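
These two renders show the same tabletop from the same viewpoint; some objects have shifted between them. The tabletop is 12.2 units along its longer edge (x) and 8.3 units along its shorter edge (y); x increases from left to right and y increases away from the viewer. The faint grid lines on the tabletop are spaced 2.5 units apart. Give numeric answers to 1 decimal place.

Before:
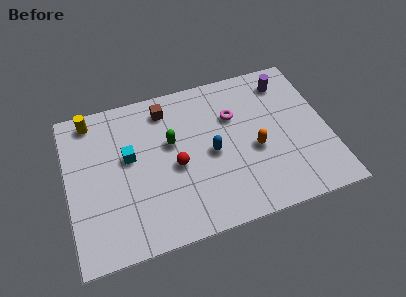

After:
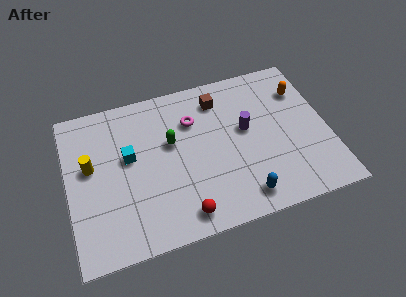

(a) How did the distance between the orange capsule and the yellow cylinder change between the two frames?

+1.9

They were about 8.3 units apart before and 10.2 after — 1.9 units further apart.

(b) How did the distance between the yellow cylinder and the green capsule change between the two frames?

-0.5

The distance was about 4.3 in the first image and 3.8 in the second, so they moved 0.5 units closer together.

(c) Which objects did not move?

the cyan cube and the green capsule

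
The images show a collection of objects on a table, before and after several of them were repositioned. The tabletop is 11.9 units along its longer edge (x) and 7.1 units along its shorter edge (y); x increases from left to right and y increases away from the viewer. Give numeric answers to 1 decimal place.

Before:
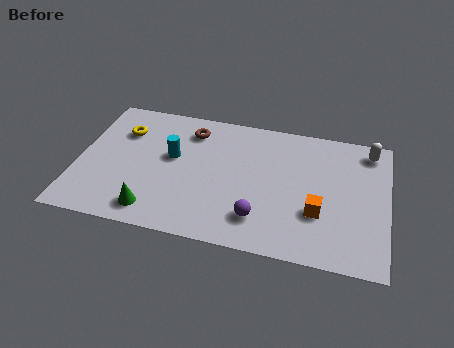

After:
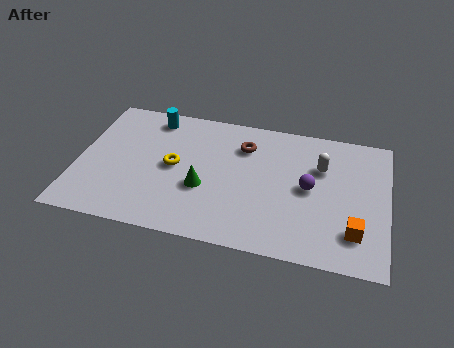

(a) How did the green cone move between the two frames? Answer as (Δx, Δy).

(1.8, 1.6)

The green cone started near (3.1, 1.1) and ended near (4.9, 2.7).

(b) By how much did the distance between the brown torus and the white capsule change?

-3.9

The distance was about 6.9 in the first image and 3.0 in the second, so they moved 3.9 units closer together.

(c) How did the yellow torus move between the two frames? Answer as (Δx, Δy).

(2.1, -1.5)

From the two frames, the yellow torus sits at roughly (1.6, 5.1) before and (3.7, 3.6) after.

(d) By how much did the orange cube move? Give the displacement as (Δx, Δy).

(1.4, -0.7)

The orange cube started near (9.3, 2.4) and ended near (10.7, 1.7).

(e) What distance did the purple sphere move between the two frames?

2.7

The purple sphere was near (7.1, 1.6) before and (8.9, 3.6) after, so it travelled √(1.8² + 2.0²) ≈ 2.7 units.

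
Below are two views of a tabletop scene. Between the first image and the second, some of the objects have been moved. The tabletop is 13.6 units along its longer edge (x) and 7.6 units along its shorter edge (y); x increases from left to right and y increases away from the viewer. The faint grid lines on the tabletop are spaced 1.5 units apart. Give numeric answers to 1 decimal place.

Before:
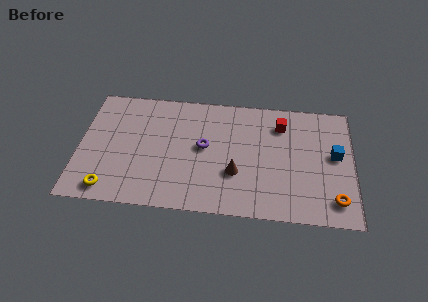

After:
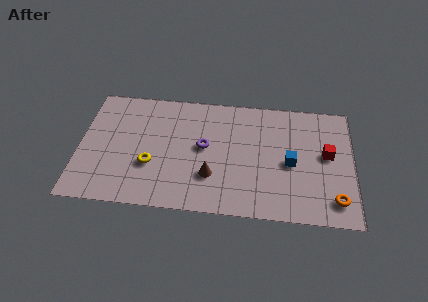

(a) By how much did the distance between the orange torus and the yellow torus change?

-1.9

The distance was about 11.1 in the first image and 9.2 in the second, so they moved 1.9 units closer together.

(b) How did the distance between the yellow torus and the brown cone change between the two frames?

-3.4

They were about 6.4 units apart before and 3.0 after — 3.4 units closer together.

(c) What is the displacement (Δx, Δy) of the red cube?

(2.3, -1.7)

The red cube started near (10.0, 5.9) and ended near (12.3, 4.2).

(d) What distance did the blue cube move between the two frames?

2.3

From (12.7, 4.2) to (10.5, 3.5), the blue cube covered √(2.2² + 0.7²) ≈ 2.3 units.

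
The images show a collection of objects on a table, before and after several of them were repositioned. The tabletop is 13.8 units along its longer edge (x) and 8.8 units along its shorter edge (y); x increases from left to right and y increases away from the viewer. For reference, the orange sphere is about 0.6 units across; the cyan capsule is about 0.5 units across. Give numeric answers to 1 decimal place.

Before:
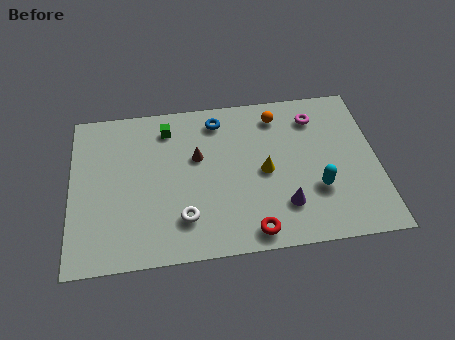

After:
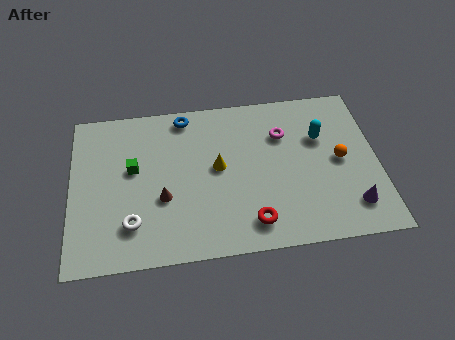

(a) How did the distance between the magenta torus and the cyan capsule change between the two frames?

-2.4

They were about 4.1 units apart before and 1.7 after — 2.4 units closer together.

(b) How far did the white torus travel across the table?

2.3

The white torus moved from about (5.0, 2.1) to (2.7, 2.1), a distance of √(2.3² + 0.0²) ≈ 2.3.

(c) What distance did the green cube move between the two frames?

2.6

The green cube was near (4.4, 7.2) before and (2.8, 5.1) after, so it travelled √(1.6² + 2.1²) ≈ 2.6 units.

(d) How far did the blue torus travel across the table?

1.6

From (6.7, 7.4) to (5.2, 7.8), the blue torus covered √(1.5² + 0.4²) ≈ 1.6 units.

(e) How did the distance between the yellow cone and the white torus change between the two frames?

+0.4

They were about 4.3 units apart before and 4.7 after — 0.4 units further apart.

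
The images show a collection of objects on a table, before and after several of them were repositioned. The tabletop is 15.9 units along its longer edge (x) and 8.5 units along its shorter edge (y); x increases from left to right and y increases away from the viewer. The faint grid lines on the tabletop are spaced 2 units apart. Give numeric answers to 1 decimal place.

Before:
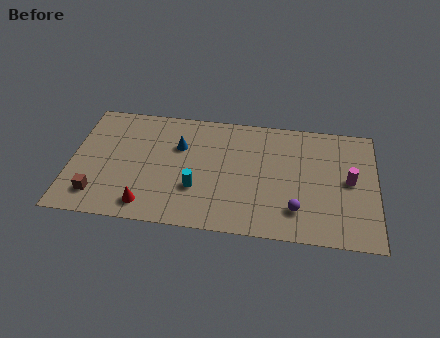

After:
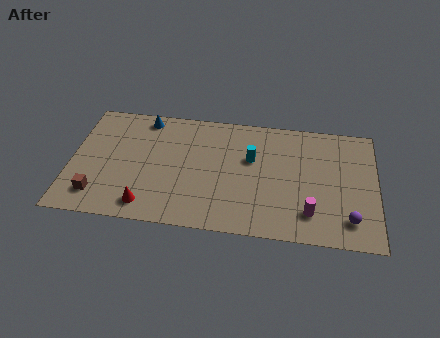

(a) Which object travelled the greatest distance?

the cyan cylinder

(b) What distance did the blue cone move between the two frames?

2.6

The blue cone was near (5.6, 5.7) before and (3.7, 7.5) after, so it travelled √(1.9² + 1.8²) ≈ 2.6 units.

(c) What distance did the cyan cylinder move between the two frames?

3.8

The cyan cylinder was near (6.6, 2.8) before and (9.4, 5.3) after, so it travelled √(2.8² + 2.5²) ≈ 3.8 units.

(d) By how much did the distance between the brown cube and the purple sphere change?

+2.7

They were about 10.3 units apart before and 13.0 after — 2.7 units further apart.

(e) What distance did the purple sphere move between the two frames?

2.7

The purple sphere moved from about (11.8, 2.0) to (14.5, 1.7), a distance of √(2.7² + 0.3²) ≈ 2.7.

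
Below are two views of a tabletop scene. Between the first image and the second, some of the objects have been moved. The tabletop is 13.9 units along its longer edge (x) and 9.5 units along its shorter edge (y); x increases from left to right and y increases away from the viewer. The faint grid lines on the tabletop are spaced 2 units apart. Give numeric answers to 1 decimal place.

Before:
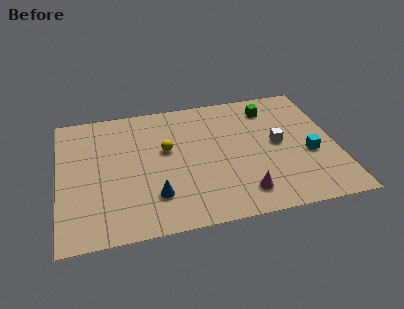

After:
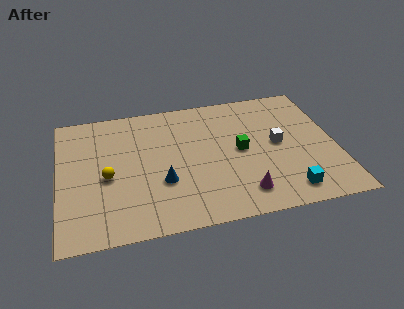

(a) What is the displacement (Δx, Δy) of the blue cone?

(0.4, 0.9)

The blue cone started near (4.7, 2.4) and ended near (5.1, 3.3).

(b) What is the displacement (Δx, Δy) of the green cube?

(-1.7, -2.9)

The green cube started near (10.8, 7.7) and ended near (9.1, 4.8).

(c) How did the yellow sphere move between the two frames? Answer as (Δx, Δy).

(-3.0, -1.4)

From the two frames, the yellow sphere sits at roughly (5.4, 5.6) before and (2.4, 4.2) after.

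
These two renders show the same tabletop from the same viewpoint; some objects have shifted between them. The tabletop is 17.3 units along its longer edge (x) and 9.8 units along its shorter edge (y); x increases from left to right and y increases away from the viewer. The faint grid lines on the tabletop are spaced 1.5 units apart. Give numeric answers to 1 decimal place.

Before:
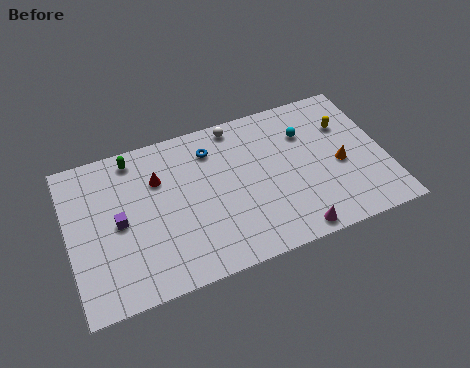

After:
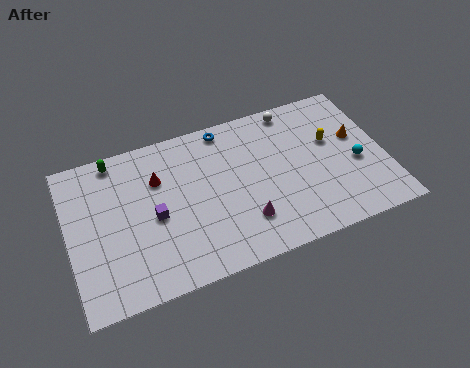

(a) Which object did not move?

the red cone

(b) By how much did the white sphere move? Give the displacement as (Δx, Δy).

(3.2, 0.0)

The white sphere started near (9.5, 8.8) and ended near (12.7, 8.8).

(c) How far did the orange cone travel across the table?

1.9

From (14.8, 4.3) to (15.9, 5.8), the orange cone covered √(1.1² + 1.5²) ≈ 1.9 units.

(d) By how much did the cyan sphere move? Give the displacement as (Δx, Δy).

(2.5, -2.9)

The cyan sphere was at about (13.2, 7.0) and moved to about (15.7, 4.1).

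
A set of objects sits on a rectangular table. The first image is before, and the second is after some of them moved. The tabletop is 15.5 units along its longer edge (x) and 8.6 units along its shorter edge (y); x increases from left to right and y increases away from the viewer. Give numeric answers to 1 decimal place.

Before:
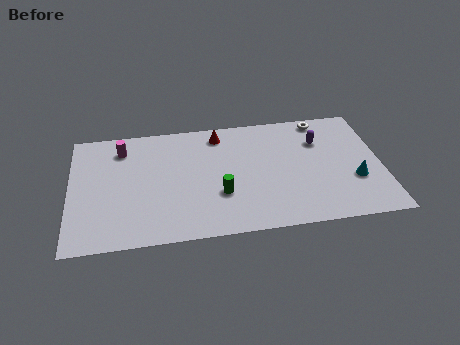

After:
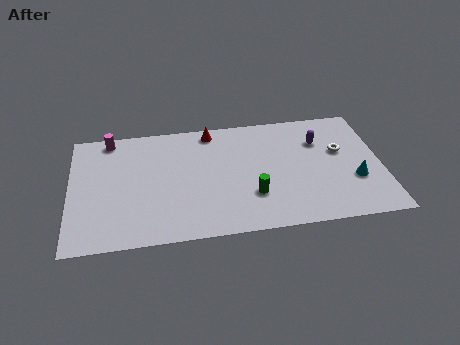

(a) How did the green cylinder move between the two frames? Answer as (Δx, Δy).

(1.6, -0.3)

The green cylinder was at about (7.4, 2.9) and moved to about (9.0, 2.6).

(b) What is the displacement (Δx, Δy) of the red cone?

(-0.4, 0.3)

The red cone was at about (7.5, 7.3) and moved to about (7.1, 7.6).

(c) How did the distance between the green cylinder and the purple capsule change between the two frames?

-1.1

The distance was about 6.0 in the first image and 4.9 in the second, so they moved 1.1 units closer together.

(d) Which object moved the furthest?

the white torus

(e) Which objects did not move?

the purple capsule and the cyan cone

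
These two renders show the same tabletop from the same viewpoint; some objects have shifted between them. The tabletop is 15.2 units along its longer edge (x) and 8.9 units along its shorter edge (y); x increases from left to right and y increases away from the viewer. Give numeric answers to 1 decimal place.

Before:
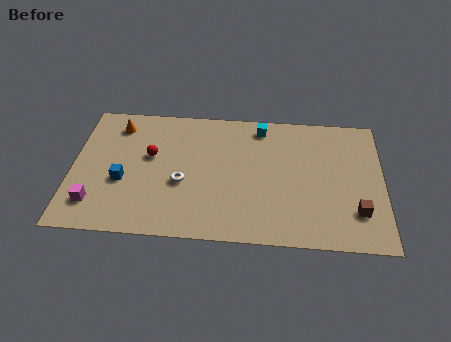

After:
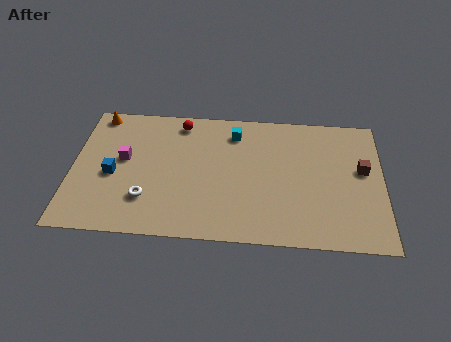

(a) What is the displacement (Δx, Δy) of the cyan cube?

(-1.3, -0.5)

The cyan cube started near (9.2, 7.7) and ended near (7.9, 7.2).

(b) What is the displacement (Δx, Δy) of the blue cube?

(-0.5, 0.4)

The blue cube was at about (2.5, 3.5) and moved to about (2.0, 3.9).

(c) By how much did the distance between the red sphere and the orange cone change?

+1.5

They were about 2.6 units apart before and 4.1 after — 1.5 units further apart.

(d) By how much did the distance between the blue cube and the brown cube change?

+0.8

Before: roughly 11.5 units apart; after: 12.3. That's 0.8 units further apart.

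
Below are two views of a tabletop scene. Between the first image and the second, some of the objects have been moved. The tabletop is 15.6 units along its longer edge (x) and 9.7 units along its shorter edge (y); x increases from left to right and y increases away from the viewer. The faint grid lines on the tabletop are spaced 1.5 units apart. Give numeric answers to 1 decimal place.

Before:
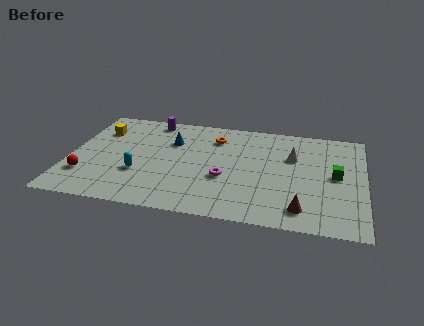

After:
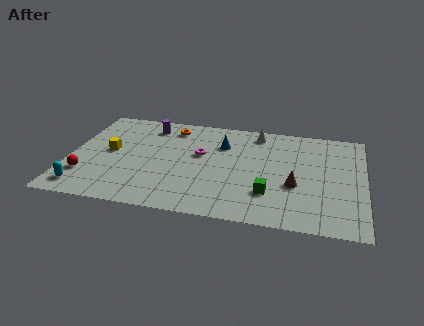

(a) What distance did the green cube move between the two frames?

4.1

The green cube was near (14.1, 5.0) before and (10.7, 2.7) after, so it travelled √(3.4² + 2.3²) ≈ 4.1 units.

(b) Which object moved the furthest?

the green cube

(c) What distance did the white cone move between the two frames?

2.8

The white cone moved from about (11.8, 6.4) to (9.8, 8.4), a distance of √(2.0² + 2.0²) ≈ 2.8.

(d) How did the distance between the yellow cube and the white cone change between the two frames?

-2.0

They were about 10.4 units apart before and 8.4 after — 2.0 units closer together.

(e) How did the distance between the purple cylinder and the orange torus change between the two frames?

-2.5

Before: roughly 3.7 units apart; after: 1.2. That's 2.5 units closer together.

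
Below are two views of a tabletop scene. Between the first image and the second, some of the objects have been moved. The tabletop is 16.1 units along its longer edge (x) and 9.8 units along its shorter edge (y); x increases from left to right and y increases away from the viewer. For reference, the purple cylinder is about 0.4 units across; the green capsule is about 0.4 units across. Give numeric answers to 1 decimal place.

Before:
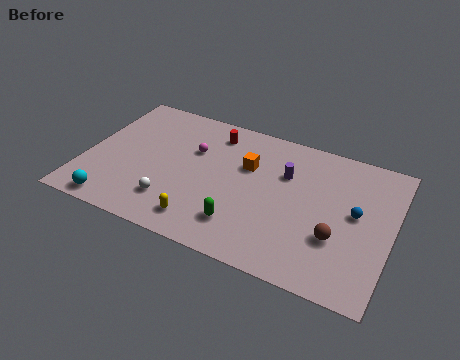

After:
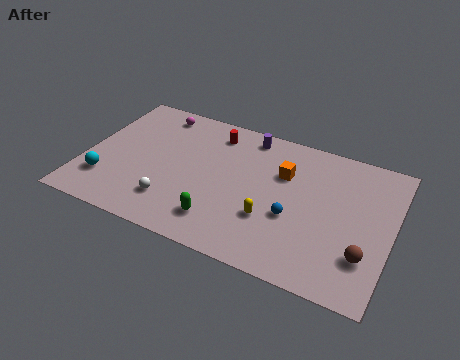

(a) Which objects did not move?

the white sphere and the red cylinder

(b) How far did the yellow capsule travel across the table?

3.8

The yellow capsule was near (6.6, 1.6) before and (10.0, 3.2) after, so it travelled √(3.4² + 1.6²) ≈ 3.8 units.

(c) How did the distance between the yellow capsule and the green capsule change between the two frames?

+0.7

Before: roughly 2.1 units apart; after: 2.8. That's 0.7 units further apart.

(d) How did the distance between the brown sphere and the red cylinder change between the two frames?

+1.6

They were about 8.5 units apart before and 10.1 after — 1.6 units further apart.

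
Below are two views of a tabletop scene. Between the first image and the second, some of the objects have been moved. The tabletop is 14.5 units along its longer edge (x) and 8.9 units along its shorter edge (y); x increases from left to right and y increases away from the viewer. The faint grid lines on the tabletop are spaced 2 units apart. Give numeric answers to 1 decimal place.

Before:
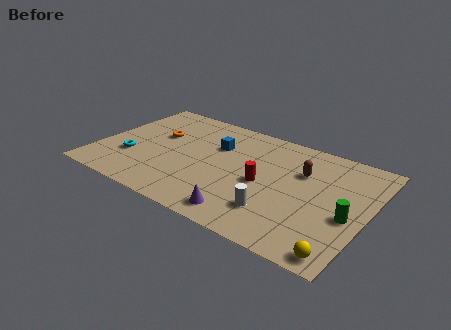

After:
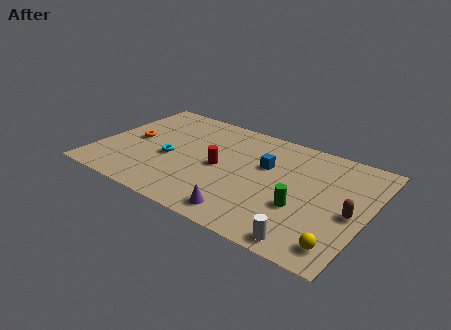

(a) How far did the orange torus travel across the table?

1.6

The orange torus moved from about (2.9, 5.5) to (1.7, 4.5), a distance of √(1.2² + 1.0²) ≈ 1.6.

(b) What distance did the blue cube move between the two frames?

2.8

The blue cube was near (6.1, 6.0) before and (8.9, 5.6) after, so it travelled √(2.8² + 0.4²) ≈ 2.8 units.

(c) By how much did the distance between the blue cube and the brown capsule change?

+0.4

Before: roughly 4.7 units apart; after: 5.1. That's 0.4 units further apart.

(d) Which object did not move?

the purple cone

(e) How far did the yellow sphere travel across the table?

0.5

The yellow sphere moved from about (13.6, 0.9) to (13.5, 1.4), a distance of √(0.1² + 0.5²) ≈ 0.5.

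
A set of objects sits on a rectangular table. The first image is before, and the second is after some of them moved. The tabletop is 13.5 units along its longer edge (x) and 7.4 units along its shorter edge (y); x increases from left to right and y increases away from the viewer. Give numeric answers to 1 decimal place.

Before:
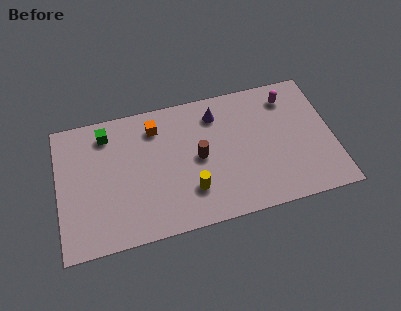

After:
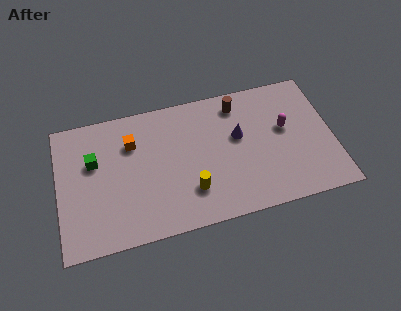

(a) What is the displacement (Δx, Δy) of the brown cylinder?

(2.1, 2.5)

From the two frames, the brown cylinder sits at roughly (6.9, 3.7) before and (9.0, 6.2) after.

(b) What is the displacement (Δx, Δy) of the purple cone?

(1.0, -1.5)

From the two frames, the purple cone sits at roughly (7.9, 5.9) before and (8.9, 4.4) after.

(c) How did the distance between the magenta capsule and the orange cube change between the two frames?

+1.0

They were about 6.6 units apart before and 7.6 after — 1.0 units further apart.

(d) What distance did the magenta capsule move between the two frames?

1.7

From (11.5, 6.0) to (11.2, 4.3), the magenta capsule covered √(0.3² + 1.7²) ≈ 1.7 units.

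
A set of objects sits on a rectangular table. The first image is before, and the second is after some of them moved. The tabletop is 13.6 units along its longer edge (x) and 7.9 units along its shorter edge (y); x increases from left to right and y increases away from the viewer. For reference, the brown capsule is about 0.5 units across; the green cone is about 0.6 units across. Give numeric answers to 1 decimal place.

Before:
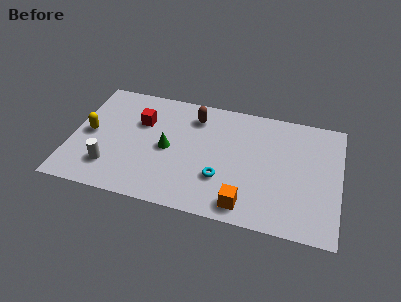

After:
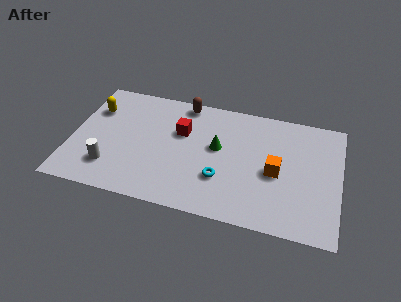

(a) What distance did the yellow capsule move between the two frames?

1.7

From (0.9, 3.9) to (1.0, 5.6), the yellow capsule covered √(0.1² + 1.7²) ≈ 1.7 units.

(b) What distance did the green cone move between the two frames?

2.6

The green cone moved from about (4.9, 3.8) to (7.4, 4.5), a distance of √(2.5² + 0.7²) ≈ 2.6.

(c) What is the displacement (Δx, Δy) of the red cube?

(2.1, -0.2)

From the two frames, the red cube sits at roughly (3.4, 5.3) before and (5.5, 5.1) after.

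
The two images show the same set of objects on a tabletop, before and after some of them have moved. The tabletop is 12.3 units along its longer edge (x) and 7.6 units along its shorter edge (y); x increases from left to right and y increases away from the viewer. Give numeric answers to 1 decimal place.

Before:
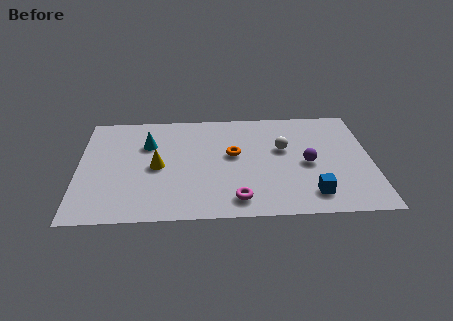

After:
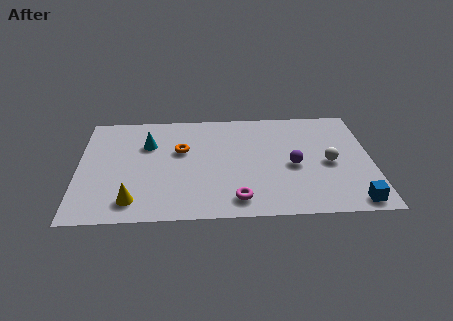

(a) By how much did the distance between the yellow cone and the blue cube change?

+2.3

The distance was about 6.8 in the first image and 9.1 in the second, so they moved 2.3 units further apart.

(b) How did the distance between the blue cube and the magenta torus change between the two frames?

+1.7

The distance was about 3.1 in the first image and 4.8 in the second, so they moved 1.7 units further apart.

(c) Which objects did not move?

the cyan cone and the magenta torus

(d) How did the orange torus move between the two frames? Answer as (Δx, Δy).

(-2.2, 0.4)

The orange torus started near (6.5, 4.3) and ended near (4.3, 4.7).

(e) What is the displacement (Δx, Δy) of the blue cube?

(1.7, -0.6)

The blue cube was at about (9.7, 1.4) and moved to about (11.4, 0.8).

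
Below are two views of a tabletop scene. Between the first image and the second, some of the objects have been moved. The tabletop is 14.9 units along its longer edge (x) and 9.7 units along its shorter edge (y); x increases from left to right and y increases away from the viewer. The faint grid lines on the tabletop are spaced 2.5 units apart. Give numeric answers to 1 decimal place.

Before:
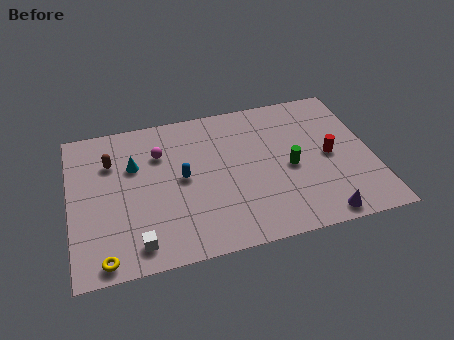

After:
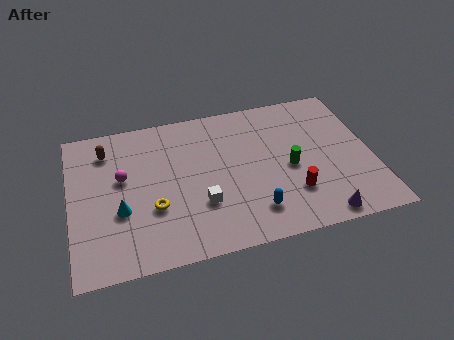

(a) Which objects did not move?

the green cylinder and the purple cone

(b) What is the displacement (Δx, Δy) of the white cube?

(3.2, 1.7)

The white cube started near (3.1, 1.4) and ended near (6.3, 3.1).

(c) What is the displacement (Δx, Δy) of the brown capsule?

(-0.2, 0.8)

From the two frames, the brown capsule sits at roughly (2.1, 6.9) before and (1.9, 7.7) after.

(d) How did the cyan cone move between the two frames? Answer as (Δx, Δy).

(-0.8, -2.8)

The cyan cone was at about (3.2, 6.4) and moved to about (2.4, 3.6).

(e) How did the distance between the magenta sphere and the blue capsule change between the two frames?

+5.1

Before: roughly 2.1 units apart; after: 7.2. That's 5.1 units further apart.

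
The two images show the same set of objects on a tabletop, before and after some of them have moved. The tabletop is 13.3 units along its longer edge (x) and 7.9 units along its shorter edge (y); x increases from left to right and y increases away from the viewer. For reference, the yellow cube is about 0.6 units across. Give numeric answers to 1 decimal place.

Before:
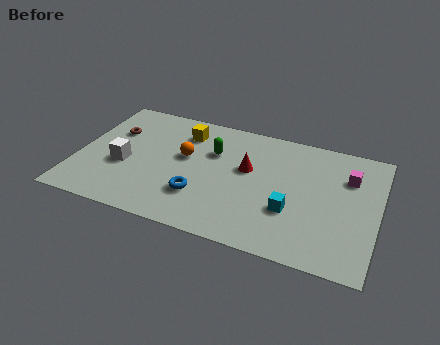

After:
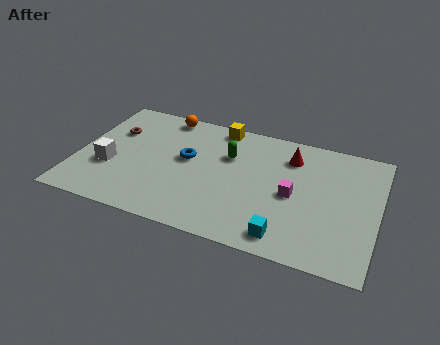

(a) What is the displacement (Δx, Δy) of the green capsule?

(0.7, 0.0)

The green capsule started near (5.9, 5.3) and ended near (6.6, 5.3).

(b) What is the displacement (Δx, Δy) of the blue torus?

(-0.8, 2.2)

The blue torus started near (5.6, 2.3) and ended near (4.8, 4.5).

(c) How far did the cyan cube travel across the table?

1.6

The cyan cube was near (9.6, 2.7) before and (9.5, 1.1) after, so it travelled √(0.1² + 1.6²) ≈ 1.6 units.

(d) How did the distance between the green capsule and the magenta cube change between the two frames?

-2.6

They were about 6.0 units apart before and 3.4 after — 2.6 units closer together.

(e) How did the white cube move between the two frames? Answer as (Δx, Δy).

(-0.6, -0.3)

From the two frames, the white cube sits at roughly (2.1, 3.2) before and (1.5, 2.9) after.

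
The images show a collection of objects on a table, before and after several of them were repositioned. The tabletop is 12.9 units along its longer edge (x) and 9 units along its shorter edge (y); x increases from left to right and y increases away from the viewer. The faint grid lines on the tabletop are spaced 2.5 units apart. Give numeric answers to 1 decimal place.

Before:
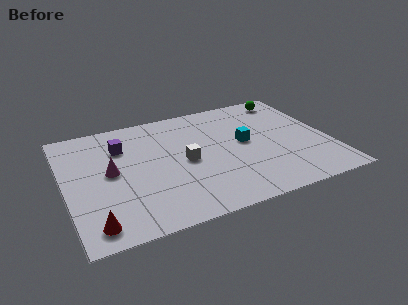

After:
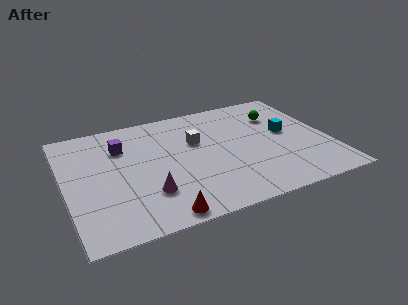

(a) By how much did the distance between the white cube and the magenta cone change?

+0.6

The distance was about 3.6 in the first image and 4.2 in the second, so they moved 0.6 units further apart.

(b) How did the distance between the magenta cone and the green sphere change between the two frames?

-1.7

The distance was about 9.7 in the first image and 8.0 in the second, so they moved 1.7 units closer together.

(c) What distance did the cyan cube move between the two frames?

2.1

The cyan cube moved from about (8.8, 4.8) to (10.9, 4.9), a distance of √(2.1² + 0.1²) ≈ 2.1.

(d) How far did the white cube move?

1.6

The white cube was near (5.8, 4.3) before and (6.5, 5.7) after, so it travelled √(0.7² + 1.4²) ≈ 1.6 units.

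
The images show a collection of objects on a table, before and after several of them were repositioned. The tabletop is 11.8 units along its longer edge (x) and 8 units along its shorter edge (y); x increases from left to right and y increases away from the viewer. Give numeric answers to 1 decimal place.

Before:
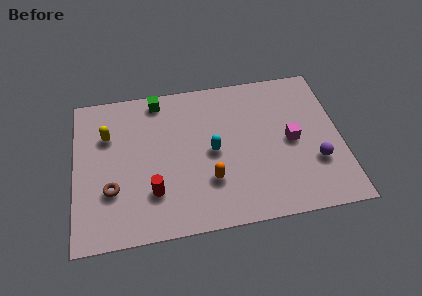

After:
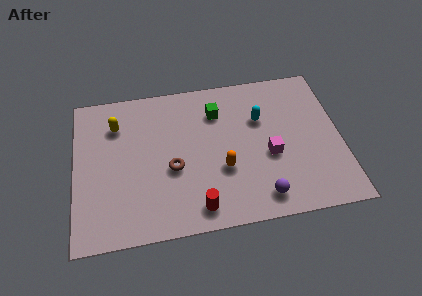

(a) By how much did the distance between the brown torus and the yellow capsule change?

+0.7

They were about 2.9 units apart before and 3.6 after — 0.7 units further apart.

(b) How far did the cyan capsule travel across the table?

2.6

From (6.1, 3.9) to (8.3, 5.3), the cyan capsule covered √(2.2² + 1.4²) ≈ 2.6 units.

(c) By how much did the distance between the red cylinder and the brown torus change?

+0.6

They were about 1.8 units apart before and 2.4 after — 0.6 units further apart.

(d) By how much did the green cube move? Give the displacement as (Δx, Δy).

(2.6, -1.1)

The green cube started near (3.8, 7.1) and ended near (6.4, 6.0).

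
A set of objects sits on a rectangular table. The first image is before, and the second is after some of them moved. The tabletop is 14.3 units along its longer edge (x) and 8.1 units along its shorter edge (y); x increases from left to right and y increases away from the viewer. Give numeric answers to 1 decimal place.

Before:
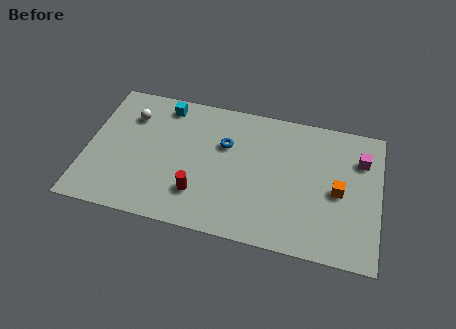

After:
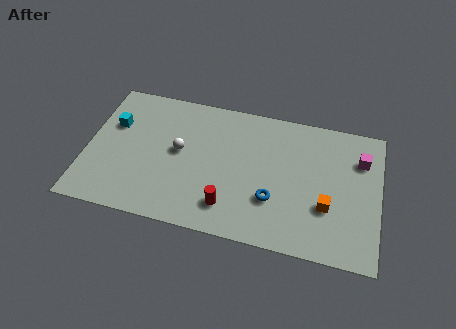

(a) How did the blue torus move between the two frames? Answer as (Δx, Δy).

(2.5, -2.7)

From the two frames, the blue torus sits at roughly (6.7, 5.3) before and (9.2, 2.6) after.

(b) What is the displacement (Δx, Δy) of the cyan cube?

(-2.4, -1.7)

From the two frames, the cyan cube sits at roughly (3.6, 7.0) before and (1.2, 5.3) after.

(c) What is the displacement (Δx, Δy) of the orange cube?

(-0.5, -1.0)

From the two frames, the orange cube sits at roughly (12.3, 3.8) before and (11.8, 2.8) after.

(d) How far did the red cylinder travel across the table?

1.6

From (5.6, 2.1) to (7.1, 1.7), the red cylinder covered √(1.5² + 0.4²) ≈ 1.6 units.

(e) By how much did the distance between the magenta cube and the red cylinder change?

-1.1

The distance was about 8.6 in the first image and 7.5 in the second, so they moved 1.1 units closer together.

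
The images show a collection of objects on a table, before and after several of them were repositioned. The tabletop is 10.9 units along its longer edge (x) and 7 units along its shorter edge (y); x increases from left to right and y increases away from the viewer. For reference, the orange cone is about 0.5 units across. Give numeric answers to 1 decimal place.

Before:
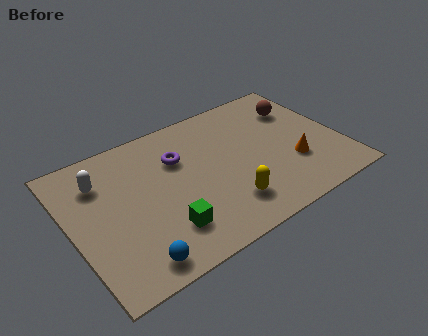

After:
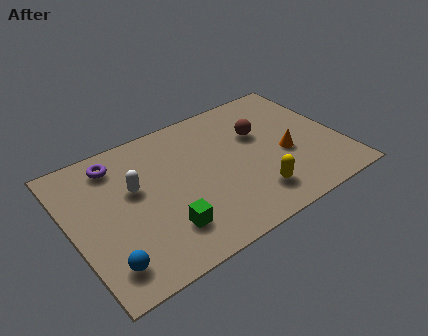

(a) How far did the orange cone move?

0.6

From (8.8, 2.3) to (8.6, 2.9), the orange cone covered √(0.2² + 0.6²) ≈ 0.6 units.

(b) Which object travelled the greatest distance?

the purple torus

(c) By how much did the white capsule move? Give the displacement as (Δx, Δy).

(1.2, -1.0)

From the two frames, the white capsule sits at roughly (1.4, 5.2) before and (2.6, 4.2) after.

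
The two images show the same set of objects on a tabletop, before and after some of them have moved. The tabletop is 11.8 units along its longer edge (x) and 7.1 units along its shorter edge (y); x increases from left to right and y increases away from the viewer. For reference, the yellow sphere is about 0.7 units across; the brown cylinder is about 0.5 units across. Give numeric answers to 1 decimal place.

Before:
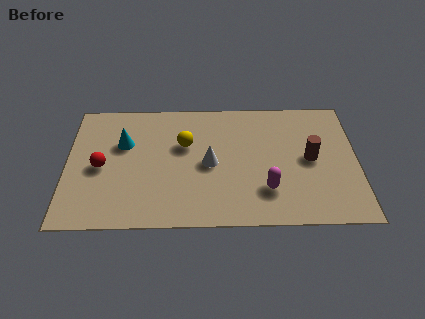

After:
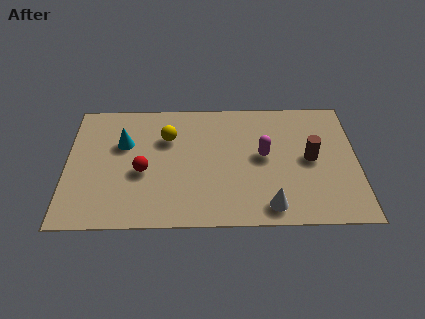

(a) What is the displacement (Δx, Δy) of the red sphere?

(1.7, -0.3)

From the two frames, the red sphere sits at roughly (1.4, 3.3) before and (3.1, 3.0) after.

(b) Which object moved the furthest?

the white cone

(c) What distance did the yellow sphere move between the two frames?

0.8

The yellow sphere moved from about (4.8, 4.5) to (4.1, 4.9), a distance of √(0.7² + 0.4²) ≈ 0.8.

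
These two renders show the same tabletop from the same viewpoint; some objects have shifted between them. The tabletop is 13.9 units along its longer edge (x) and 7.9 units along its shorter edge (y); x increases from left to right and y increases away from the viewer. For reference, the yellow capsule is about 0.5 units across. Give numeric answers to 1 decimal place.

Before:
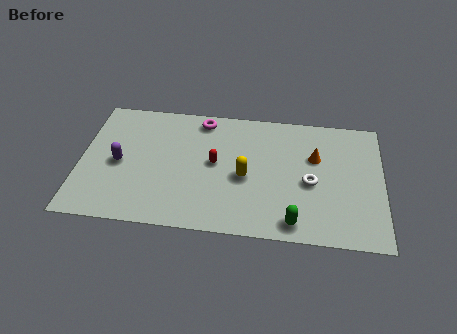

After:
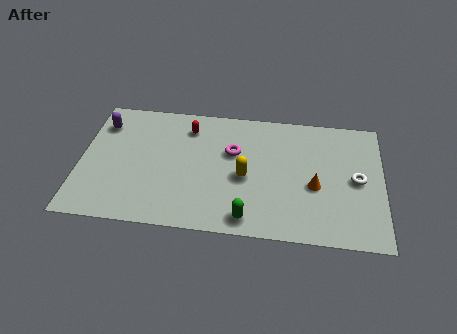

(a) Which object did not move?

the yellow capsule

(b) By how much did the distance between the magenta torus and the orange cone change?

-1.4

Before: roughly 5.6 units apart; after: 4.2. That's 1.4 units closer together.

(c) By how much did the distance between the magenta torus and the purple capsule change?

+1.3

Before: roughly 4.9 units apart; after: 6.2. That's 1.3 units further apart.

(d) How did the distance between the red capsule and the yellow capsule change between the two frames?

+2.3

Before: roughly 1.6 units apart; after: 3.9. That's 2.3 units further apart.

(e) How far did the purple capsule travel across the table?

2.6

The purple capsule moved from about (1.8, 3.7) to (0.9, 6.1), a distance of √(0.9² + 2.4²) ≈ 2.6.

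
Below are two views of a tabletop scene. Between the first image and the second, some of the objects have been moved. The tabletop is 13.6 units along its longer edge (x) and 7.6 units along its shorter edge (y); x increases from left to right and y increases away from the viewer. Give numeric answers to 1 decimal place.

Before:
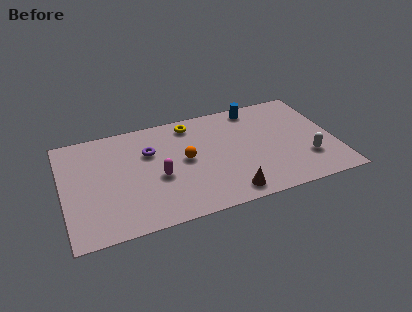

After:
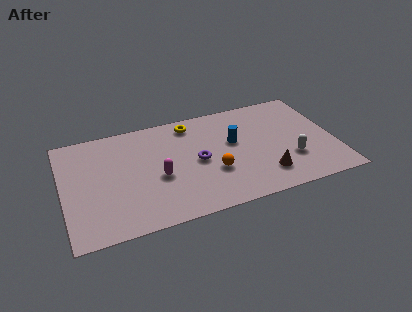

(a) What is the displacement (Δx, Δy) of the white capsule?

(-0.8, 0.2)

The white capsule started near (12.1, 2.2) and ended near (11.3, 2.4).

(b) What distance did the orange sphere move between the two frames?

1.8

The orange sphere moved from about (6.1, 4.0) to (7.4, 2.7), a distance of √(1.3² + 1.3²) ≈ 1.8.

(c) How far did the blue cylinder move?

2.6

The blue cylinder moved from about (9.9, 6.7) to (8.6, 4.5), a distance of √(1.3² + 2.2²) ≈ 2.6.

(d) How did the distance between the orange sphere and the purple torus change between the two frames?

-0.8

They were about 2.0 units apart before and 1.2 after — 0.8 units closer together.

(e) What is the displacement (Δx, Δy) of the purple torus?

(2.3, -1.4)

The purple torus started near (4.4, 5.1) and ended near (6.7, 3.7).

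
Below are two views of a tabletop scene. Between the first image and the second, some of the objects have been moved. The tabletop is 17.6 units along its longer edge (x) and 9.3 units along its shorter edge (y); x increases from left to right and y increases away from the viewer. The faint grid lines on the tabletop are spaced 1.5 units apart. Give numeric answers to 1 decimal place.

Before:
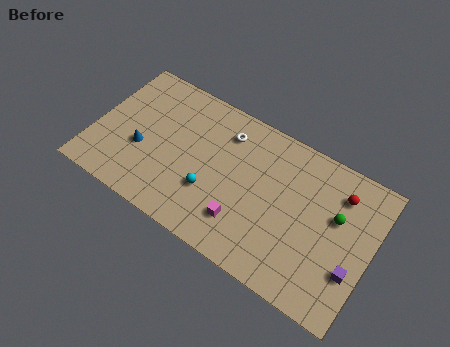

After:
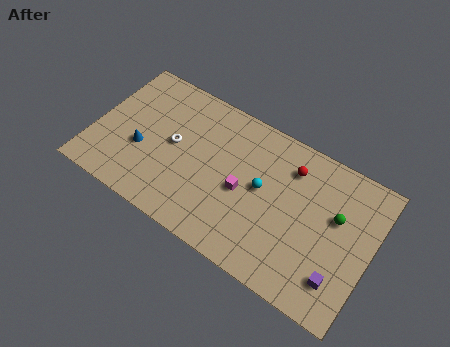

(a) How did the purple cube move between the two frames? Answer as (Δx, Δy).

(-0.7, -0.9)

The purple cube was at about (16.7, 3.0) and moved to about (16.0, 2.1).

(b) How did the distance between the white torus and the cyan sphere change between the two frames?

+1.5

They were about 4.2 units apart before and 5.7 after — 1.5 units further apart.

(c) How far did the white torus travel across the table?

3.8

The white torus moved from about (8.0, 7.3) to (5.0, 4.9), a distance of √(3.0² + 2.4²) ≈ 3.8.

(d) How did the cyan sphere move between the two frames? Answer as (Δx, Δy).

(3.0, 1.9)

The cyan sphere was at about (7.7, 3.1) and moved to about (10.7, 5.0).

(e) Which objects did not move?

the green sphere and the blue cone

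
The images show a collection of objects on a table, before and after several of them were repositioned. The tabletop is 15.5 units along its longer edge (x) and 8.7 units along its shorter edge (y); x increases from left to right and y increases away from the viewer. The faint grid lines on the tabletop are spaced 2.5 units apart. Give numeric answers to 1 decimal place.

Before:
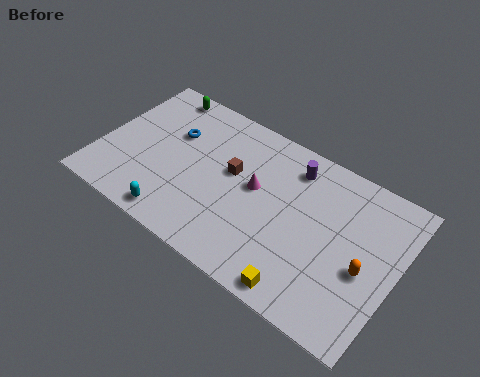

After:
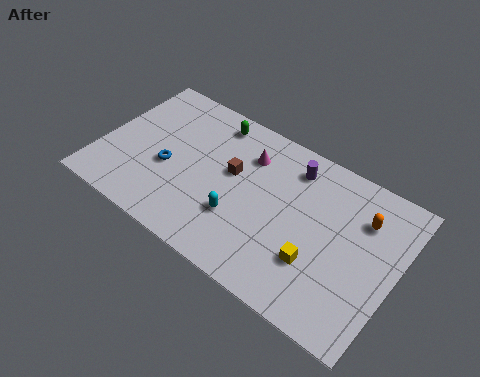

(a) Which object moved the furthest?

the cyan capsule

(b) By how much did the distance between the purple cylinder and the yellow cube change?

-1.6

They were about 6.4 units apart before and 4.8 after — 1.6 units closer together.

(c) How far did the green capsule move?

3.0

The green capsule moved from about (2.3, 7.8) to (5.3, 7.5), a distance of √(3.0² + 0.3²) ≈ 3.0.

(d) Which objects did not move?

the purple cylinder and the brown cube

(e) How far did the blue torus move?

2.1

The blue torus moved from about (3.5, 5.7) to (3.6, 3.6), a distance of √(0.1² + 2.1²) ≈ 2.1.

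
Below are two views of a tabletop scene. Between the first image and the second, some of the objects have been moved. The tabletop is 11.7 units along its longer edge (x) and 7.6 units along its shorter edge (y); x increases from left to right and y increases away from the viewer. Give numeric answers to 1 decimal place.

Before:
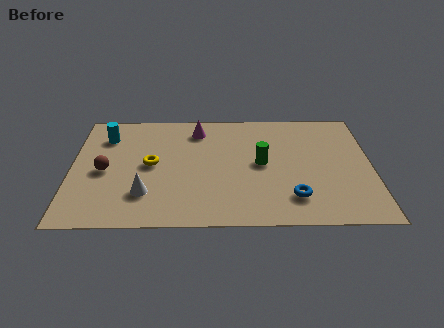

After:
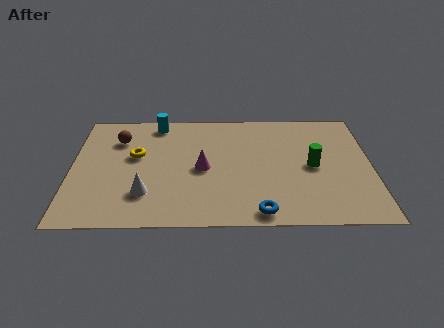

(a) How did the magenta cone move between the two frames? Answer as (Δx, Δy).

(0.2, -2.6)

The magenta cone was at about (4.9, 6.2) and moved to about (5.1, 3.6).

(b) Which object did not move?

the white cone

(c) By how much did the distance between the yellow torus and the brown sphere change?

-0.5

The distance was about 1.8 in the first image and 1.3 in the second, so they moved 0.5 units closer together.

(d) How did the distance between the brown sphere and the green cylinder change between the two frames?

+1.7

Before: roughly 6.1 units apart; after: 7.8. That's 1.7 units further apart.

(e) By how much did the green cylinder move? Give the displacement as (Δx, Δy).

(2.0, -0.2)

The green cylinder was at about (7.4, 3.9) and moved to about (9.4, 3.7).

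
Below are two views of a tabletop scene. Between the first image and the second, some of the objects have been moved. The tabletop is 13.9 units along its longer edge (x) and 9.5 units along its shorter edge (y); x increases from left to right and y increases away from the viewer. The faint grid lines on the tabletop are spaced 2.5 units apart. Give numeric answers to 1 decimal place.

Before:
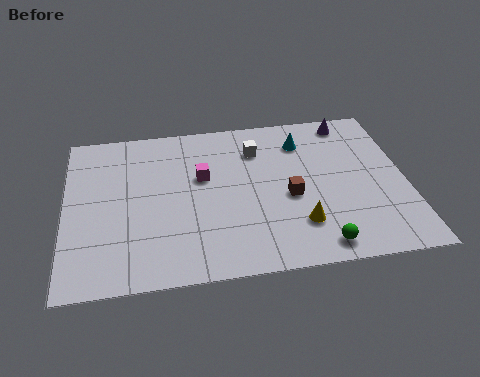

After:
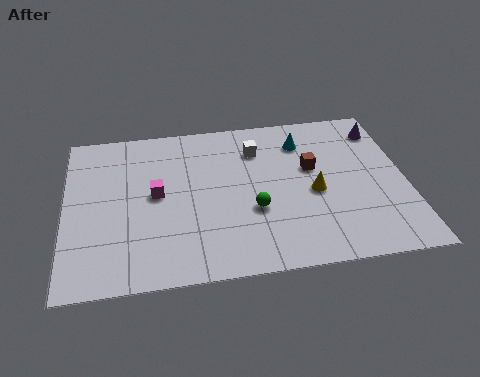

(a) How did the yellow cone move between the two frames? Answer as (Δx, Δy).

(0.7, 1.8)

From the two frames, the yellow cone sits at roughly (9.4, 2.4) before and (10.1, 4.2) after.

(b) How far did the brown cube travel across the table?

1.9

The brown cube was near (9.1, 4.1) before and (10.1, 5.7) after, so it travelled √(1.0² + 1.6²) ≈ 1.9 units.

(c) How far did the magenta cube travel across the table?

2.1

The magenta cube moved from about (5.6, 5.8) to (3.7, 5.0), a distance of √(1.9² + 0.8²) ≈ 2.1.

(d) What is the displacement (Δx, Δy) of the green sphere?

(-2.5, 2.4)

From the two frames, the green sphere sits at roughly (10.1, 1.1) before and (7.6, 3.5) after.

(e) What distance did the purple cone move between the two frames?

1.5

From (11.8, 8.4) to (13.1, 7.7), the purple cone covered √(1.3² + 0.7²) ≈ 1.5 units.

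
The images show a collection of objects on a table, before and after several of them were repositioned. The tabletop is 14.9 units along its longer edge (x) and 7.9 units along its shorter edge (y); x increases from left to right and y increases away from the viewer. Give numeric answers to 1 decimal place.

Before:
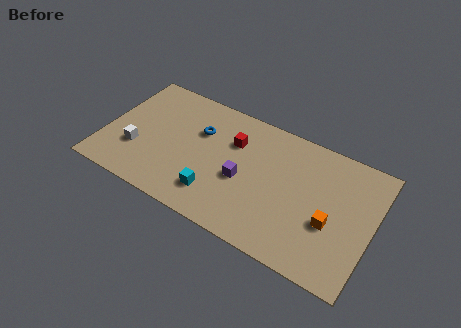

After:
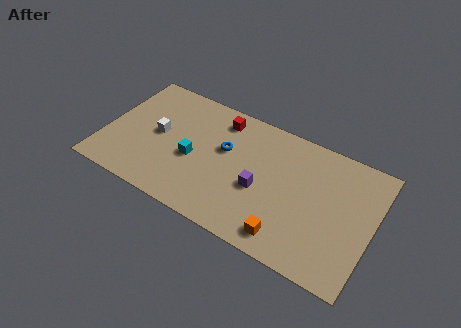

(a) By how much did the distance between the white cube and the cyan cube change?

-2.5

Before: roughly 4.7 units apart; after: 2.2. That's 2.5 units closer together.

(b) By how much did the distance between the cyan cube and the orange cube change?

-0.3

They were about 6.3 units apart before and 6.0 after — 0.3 units closer together.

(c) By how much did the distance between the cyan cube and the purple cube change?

+1.7

The distance was about 2.1 in the first image and 3.8 in the second, so they moved 1.7 units further apart.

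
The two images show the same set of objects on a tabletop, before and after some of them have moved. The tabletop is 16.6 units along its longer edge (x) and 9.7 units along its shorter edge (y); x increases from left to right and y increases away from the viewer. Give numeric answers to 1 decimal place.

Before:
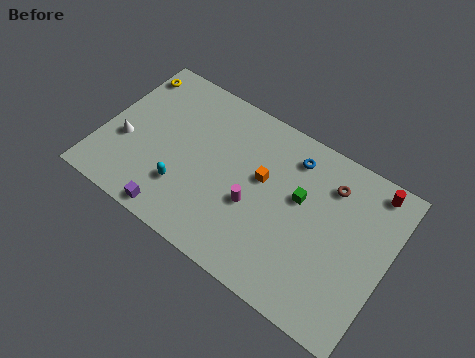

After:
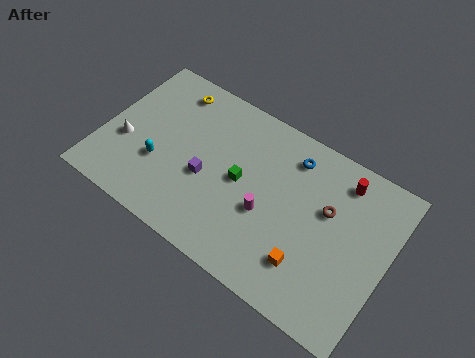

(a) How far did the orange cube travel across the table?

4.7

From (9.2, 5.7) to (12.5, 2.4), the orange cube covered √(3.3² + 3.3²) ≈ 4.7 units.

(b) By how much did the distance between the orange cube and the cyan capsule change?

+4.0

They were about 5.1 units apart before and 9.1 after — 4.0 units further apart.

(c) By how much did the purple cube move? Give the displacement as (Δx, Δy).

(1.3, 3.1)

The purple cube was at about (4.9, 0.9) and moved to about (6.2, 4.0).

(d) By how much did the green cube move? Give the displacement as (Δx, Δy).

(-3.3, -0.9)

The green cube started near (11.4, 5.8) and ended near (8.1, 4.9).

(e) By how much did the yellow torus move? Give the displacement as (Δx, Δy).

(2.5, 0.1)

From the two frames, the yellow torus sits at roughly (0.8, 8.1) before and (3.3, 8.2) after.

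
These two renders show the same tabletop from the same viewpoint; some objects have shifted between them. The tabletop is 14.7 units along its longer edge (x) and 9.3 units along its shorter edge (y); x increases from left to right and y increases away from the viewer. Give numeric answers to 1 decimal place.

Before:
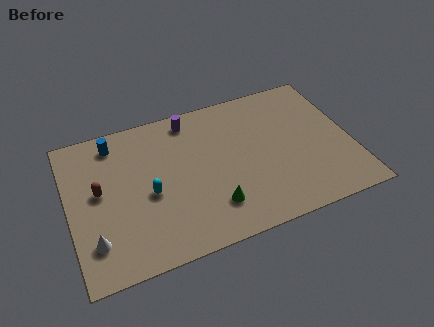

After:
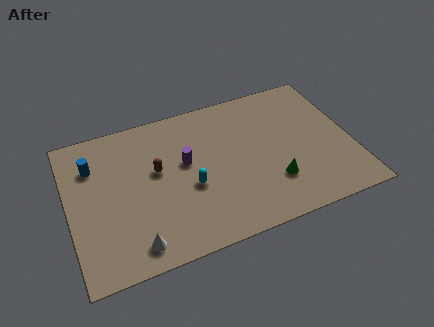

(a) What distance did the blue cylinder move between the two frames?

1.6

The blue cylinder moved from about (2.6, 7.9) to (1.4, 6.8), a distance of √(1.2² + 1.1²) ≈ 1.6.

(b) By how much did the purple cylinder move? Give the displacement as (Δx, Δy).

(-0.5, -2.7)

The purple cylinder started near (6.6, 8.1) and ended near (6.1, 5.4).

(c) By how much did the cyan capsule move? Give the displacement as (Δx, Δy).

(2.1, -0.3)

The cyan capsule was at about (4.1, 4.1) and moved to about (6.2, 3.8).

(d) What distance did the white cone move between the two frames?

2.2

The white cone was near (1.1, 2.2) before and (3.1, 1.3) after, so it travelled √(2.0² + 0.9²) ≈ 2.2 units.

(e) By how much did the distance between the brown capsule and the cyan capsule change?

-0.4

Before: roughly 2.7 units apart; after: 2.3. That's 0.4 units closer together.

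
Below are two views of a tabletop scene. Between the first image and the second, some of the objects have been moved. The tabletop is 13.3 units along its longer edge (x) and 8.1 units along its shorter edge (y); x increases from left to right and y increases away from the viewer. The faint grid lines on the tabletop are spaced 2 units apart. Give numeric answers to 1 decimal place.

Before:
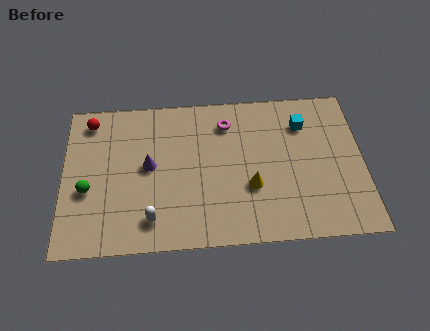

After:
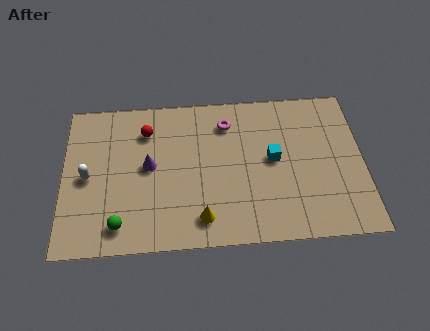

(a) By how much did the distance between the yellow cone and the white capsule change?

+1.0

Before: roughly 4.6 units apart; after: 5.6. That's 1.0 units further apart.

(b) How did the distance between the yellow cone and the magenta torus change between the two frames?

+1.5

They were about 3.6 units apart before and 5.1 after — 1.5 units further apart.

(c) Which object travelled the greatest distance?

the white capsule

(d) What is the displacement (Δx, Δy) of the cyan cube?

(-1.4, -1.8)

The cyan cube started near (10.7, 6.1) and ended near (9.3, 4.3).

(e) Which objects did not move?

the magenta torus and the purple cone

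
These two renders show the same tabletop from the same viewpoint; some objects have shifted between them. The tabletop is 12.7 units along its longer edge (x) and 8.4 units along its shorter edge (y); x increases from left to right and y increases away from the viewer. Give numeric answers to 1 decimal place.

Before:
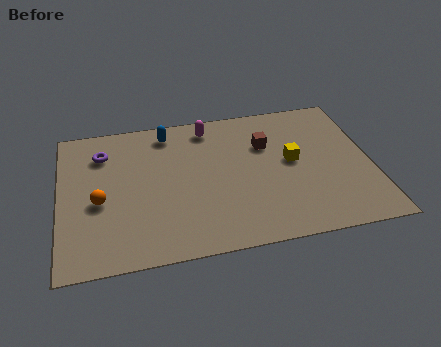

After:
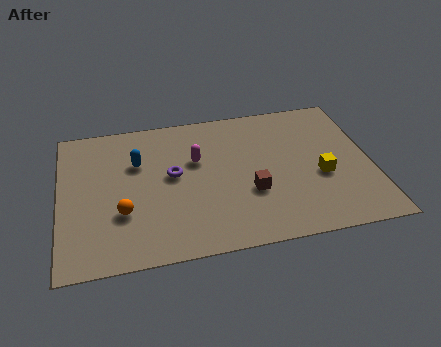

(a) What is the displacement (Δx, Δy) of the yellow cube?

(1.1, -1.1)

The yellow cube started near (9.5, 4.5) and ended near (10.6, 3.4).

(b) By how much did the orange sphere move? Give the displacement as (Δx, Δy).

(0.9, -0.8)

The orange sphere was at about (1.6, 3.6) and moved to about (2.5, 2.8).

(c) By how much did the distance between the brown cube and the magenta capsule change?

+0.4

Before: roughly 2.7 units apart; after: 3.1. That's 0.4 units further apart.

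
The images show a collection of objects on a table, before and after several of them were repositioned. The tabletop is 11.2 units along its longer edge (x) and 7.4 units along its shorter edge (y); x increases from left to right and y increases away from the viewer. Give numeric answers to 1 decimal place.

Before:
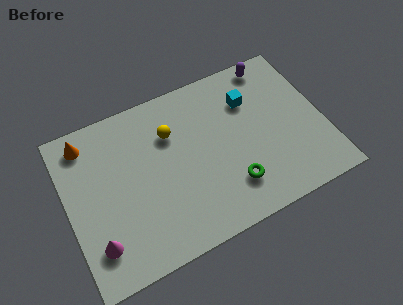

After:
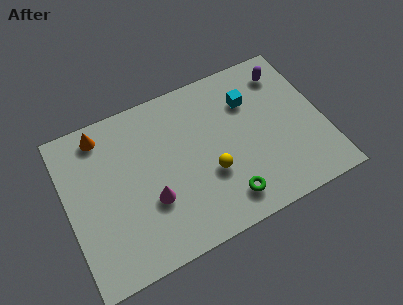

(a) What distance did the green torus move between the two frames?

0.6

The green torus was near (6.9, 1.8) before and (6.6, 1.3) after, so it travelled √(0.3² + 0.5²) ≈ 0.6 units.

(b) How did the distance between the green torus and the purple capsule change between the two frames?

+0.3

Before: roughly 5.4 units apart; after: 5.7. That's 0.3 units further apart.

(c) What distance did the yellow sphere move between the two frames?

2.9

The yellow sphere moved from about (4.7, 5.2) to (6.1, 2.7), a distance of √(1.4² + 2.5²) ≈ 2.9.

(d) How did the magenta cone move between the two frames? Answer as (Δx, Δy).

(2.5, 0.9)

The magenta cone started near (1.0, 1.7) and ended near (3.5, 2.6).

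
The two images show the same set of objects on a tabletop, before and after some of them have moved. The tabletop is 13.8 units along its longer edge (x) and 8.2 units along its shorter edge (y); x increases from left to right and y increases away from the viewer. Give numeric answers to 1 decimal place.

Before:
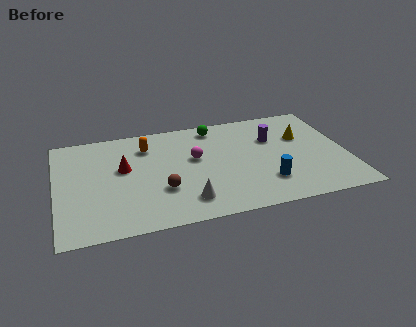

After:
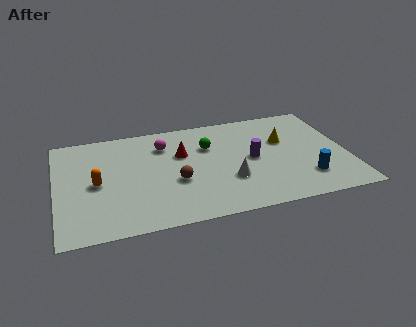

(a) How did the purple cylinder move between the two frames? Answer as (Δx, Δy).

(-1.1, -1.4)

From the two frames, the purple cylinder sits at roughly (10.4, 5.5) before and (9.3, 4.1) after.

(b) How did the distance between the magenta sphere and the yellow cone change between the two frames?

+0.6

The distance was about 5.2 in the first image and 5.8 in the second, so they moved 0.6 units further apart.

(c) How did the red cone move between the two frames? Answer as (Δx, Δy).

(2.8, 0.5)

From the two frames, the red cone sits at roughly (3.2, 4.8) before and (6.0, 5.3) after.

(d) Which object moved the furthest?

the orange capsule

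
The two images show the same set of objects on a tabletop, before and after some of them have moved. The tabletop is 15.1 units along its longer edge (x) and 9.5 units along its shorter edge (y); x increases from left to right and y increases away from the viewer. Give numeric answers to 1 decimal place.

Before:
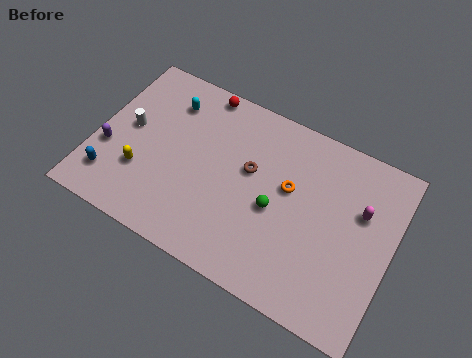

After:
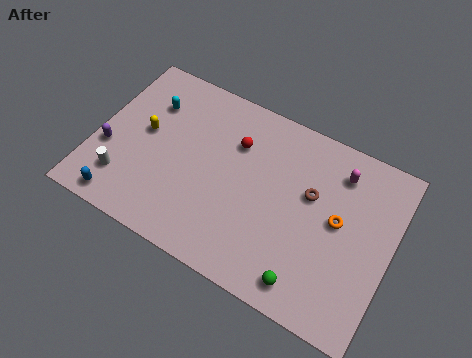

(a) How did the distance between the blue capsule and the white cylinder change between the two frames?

-1.9

The distance was about 3.1 in the first image and 1.2 in the second, so they moved 1.9 units closer together.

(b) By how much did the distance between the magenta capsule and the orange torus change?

-1.1

Before: roughly 3.6 units apart; after: 2.5. That's 1.1 units closer together.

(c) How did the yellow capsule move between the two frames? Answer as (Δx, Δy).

(-0.2, 2.2)

From the two frames, the yellow capsule sits at roughly (2.6, 3.0) before and (2.4, 5.2) after.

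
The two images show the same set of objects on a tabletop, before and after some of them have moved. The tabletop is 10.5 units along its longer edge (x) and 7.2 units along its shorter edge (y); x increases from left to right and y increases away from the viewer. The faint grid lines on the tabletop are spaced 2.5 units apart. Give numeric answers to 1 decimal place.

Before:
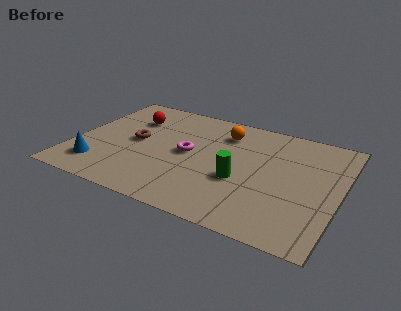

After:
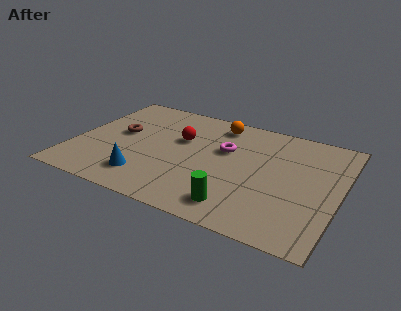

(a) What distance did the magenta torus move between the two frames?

1.6

From (4.5, 3.7) to (5.9, 4.5), the magenta torus covered √(1.4² + 0.8²) ≈ 1.6 units.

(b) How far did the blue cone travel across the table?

1.9

The blue cone moved from about (1.2, 1.5) to (3.1, 1.5), a distance of √(1.9² + 0.0²) ≈ 1.9.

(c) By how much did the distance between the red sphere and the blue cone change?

-0.6

The distance was about 3.8 in the first image and 3.2 in the second, so they moved 0.6 units closer together.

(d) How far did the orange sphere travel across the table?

0.6

The orange sphere moved from about (5.7, 5.6) to (5.4, 6.1), a distance of √(0.3² + 0.5²) ≈ 0.6.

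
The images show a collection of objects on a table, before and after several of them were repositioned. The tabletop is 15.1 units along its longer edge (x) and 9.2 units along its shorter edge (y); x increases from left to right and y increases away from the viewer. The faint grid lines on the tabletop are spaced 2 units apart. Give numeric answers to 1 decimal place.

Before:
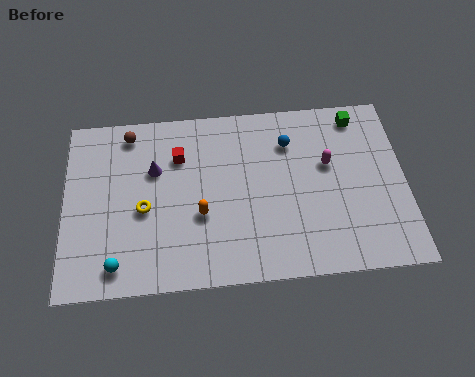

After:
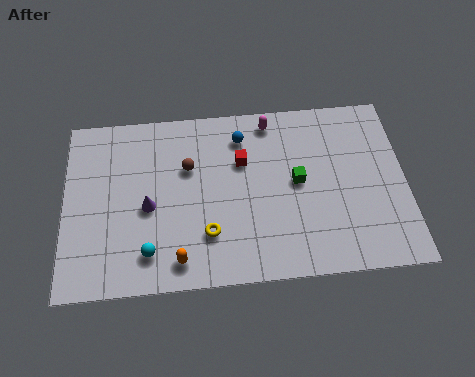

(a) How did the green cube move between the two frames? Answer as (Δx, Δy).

(-2.8, -3.2)

The green cube started near (13.1, 8.0) and ended near (10.3, 4.8).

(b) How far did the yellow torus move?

3.2

The yellow torus was near (3.5, 4.0) before and (6.3, 2.5) after, so it travelled √(2.8² + 1.5²) ≈ 3.2 units.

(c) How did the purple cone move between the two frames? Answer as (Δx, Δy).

(-0.3, -1.9)

The purple cone started near (4.0, 6.0) and ended near (3.7, 4.1).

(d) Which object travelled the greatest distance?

the green cube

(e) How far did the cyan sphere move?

1.5

The cyan sphere moved from about (2.3, 1.3) to (3.7, 1.8), a distance of √(1.4² + 0.5²) ≈ 1.5.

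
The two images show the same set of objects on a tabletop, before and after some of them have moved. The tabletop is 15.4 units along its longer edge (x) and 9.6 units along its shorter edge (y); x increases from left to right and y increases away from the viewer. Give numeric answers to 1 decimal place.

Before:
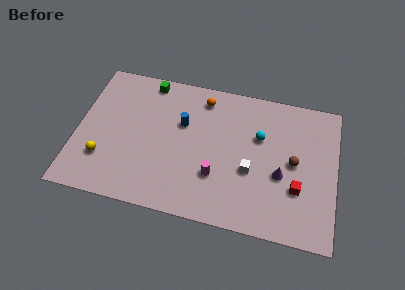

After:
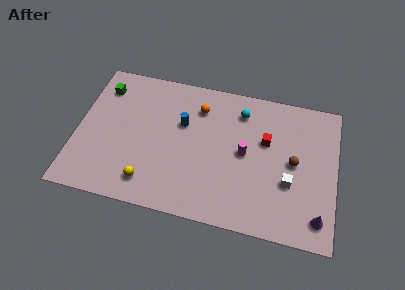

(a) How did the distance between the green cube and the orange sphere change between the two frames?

+2.5

Before: roughly 3.3 units apart; after: 5.8. That's 2.5 units further apart.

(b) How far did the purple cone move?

3.3

From (12.2, 3.9) to (14.5, 1.6), the purple cone covered √(2.3² + 2.3²) ≈ 3.3 units.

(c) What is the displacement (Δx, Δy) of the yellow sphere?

(2.8, -1.0)

From the two frames, the yellow sphere sits at roughly (1.7, 2.7) before and (4.5, 1.7) after.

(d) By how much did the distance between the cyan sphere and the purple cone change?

+5.1

The distance was about 2.7 in the first image and 7.8 in the second, so they moved 5.1 units further apart.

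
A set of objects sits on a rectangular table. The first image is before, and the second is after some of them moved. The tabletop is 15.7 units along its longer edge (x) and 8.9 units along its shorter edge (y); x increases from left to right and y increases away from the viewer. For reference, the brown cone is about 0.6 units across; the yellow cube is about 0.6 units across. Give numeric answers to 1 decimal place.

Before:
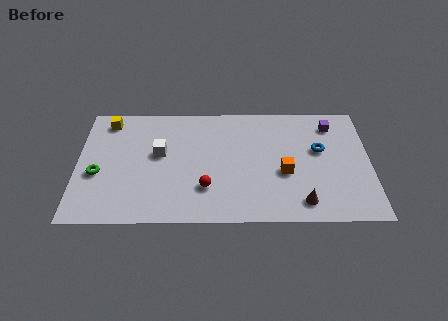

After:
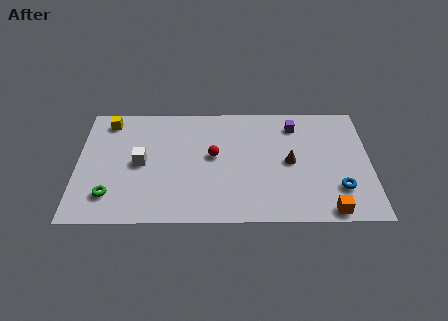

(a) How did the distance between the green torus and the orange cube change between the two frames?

+1.7

Before: roughly 10.0 units apart; after: 11.7. That's 1.7 units further apart.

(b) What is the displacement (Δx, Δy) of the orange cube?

(2.3, -2.8)

The orange cube started near (11.1, 3.6) and ended near (13.4, 0.8).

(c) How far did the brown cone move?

3.1

The brown cone moved from about (12.0, 1.4) to (11.4, 4.4), a distance of √(0.6² + 3.0²) ≈ 3.1.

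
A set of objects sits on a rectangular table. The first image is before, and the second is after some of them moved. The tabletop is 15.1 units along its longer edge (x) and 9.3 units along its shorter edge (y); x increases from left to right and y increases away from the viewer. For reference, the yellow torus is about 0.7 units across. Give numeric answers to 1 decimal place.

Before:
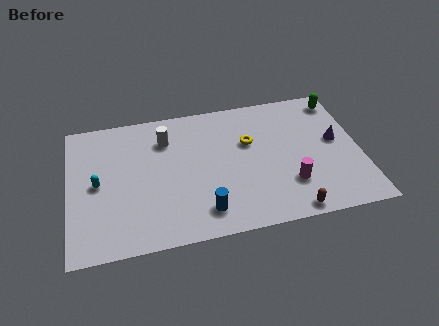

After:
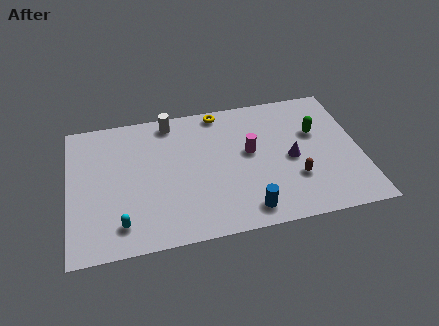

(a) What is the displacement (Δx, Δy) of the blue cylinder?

(2.2, -0.4)

The blue cylinder started near (6.8, 1.7) and ended near (9.0, 1.3).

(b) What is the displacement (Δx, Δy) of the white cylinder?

(0.3, 1.2)

The white cylinder started near (5.1, 7.0) and ended near (5.4, 8.2).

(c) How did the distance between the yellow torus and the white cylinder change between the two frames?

-1.8

They were about 4.4 units apart before and 2.6 after — 1.8 units closer together.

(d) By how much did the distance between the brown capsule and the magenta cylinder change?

+1.4

Before: roughly 1.8 units apart; after: 3.2. That's 1.4 units further apart.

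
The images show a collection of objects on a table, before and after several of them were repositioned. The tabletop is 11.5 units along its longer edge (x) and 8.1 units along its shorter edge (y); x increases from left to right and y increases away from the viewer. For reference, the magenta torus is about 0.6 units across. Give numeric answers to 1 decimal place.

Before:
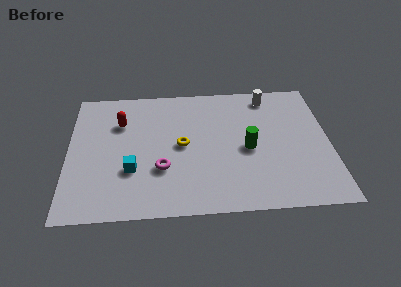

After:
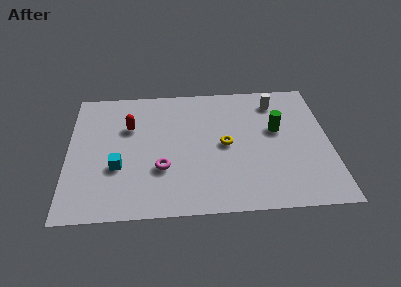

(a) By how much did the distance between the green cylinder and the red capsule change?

+0.6

They were about 5.9 units apart before and 6.5 after — 0.6 units further apart.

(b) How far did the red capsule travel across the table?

0.5

The red capsule was near (2.3, 5.7) before and (2.7, 5.4) after, so it travelled √(0.4² + 0.3²) ≈ 0.5 units.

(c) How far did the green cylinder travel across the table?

1.7

The green cylinder moved from about (7.9, 3.7) to (9.2, 4.8), a distance of √(1.3² + 1.1²) ≈ 1.7.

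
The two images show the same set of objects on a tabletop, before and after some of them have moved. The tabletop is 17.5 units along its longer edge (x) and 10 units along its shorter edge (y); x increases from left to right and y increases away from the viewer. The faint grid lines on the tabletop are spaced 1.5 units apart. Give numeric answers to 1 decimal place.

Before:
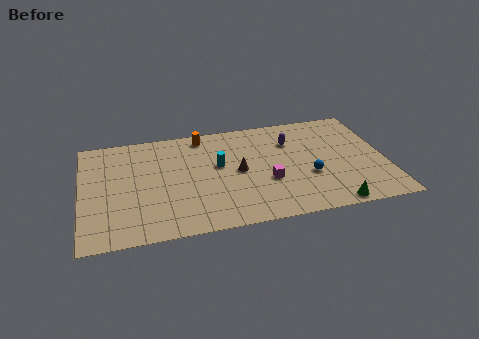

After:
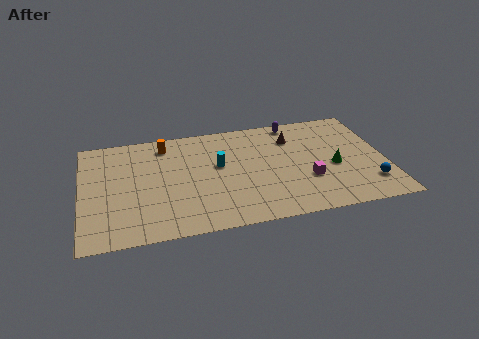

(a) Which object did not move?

the cyan cylinder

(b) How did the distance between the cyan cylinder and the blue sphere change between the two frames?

+3.7

They were about 5.5 units apart before and 9.2 after — 3.7 units further apart.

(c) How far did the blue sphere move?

3.7

From (13.0, 3.7) to (16.4, 2.3), the blue sphere covered √(3.4² + 1.4²) ≈ 3.7 units.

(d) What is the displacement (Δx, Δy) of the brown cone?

(3.3, 2.5)

The brown cone started near (9.0, 5.0) and ended near (12.3, 7.5).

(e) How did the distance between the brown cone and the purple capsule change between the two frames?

-2.4

Before: roughly 3.9 units apart; after: 1.5. That's 2.4 units closer together.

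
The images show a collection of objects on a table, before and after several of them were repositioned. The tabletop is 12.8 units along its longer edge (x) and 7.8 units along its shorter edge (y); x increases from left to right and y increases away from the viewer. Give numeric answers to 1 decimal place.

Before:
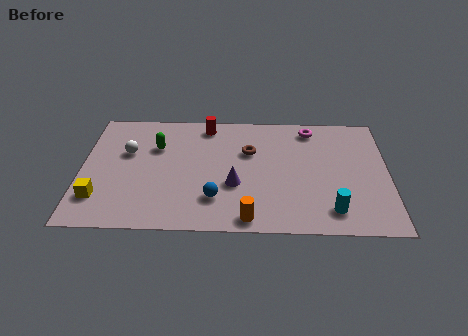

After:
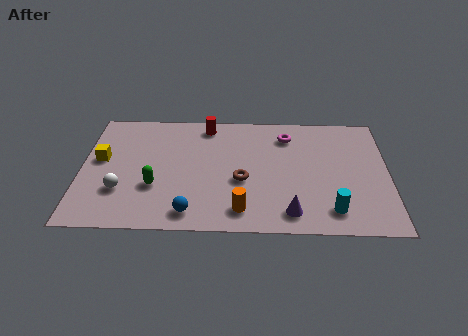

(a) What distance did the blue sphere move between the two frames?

1.3

The blue sphere moved from about (5.6, 2.0) to (4.6, 1.1), a distance of √(1.0² + 0.9²) ≈ 1.3.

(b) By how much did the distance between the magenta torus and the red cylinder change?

-0.9

The distance was about 4.4 in the first image and 3.5 in the second, so they moved 0.9 units closer together.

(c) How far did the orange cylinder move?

0.6

From (7.0, 0.8) to (6.7, 1.3), the orange cylinder covered √(0.3² + 0.5²) ≈ 0.6 units.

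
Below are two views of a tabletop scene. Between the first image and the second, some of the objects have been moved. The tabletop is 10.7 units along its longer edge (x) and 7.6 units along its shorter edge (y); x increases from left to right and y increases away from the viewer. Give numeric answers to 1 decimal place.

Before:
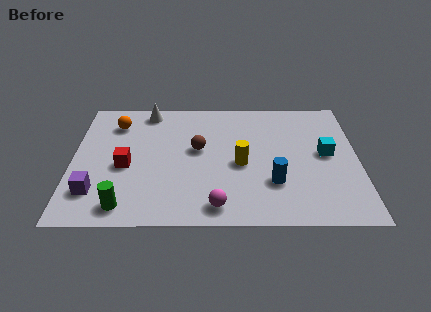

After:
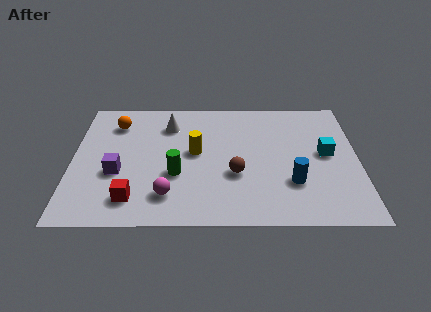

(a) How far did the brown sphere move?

2.1

The brown sphere moved from about (4.7, 4.3) to (6.1, 2.8), a distance of √(1.4² + 1.5²) ≈ 2.1.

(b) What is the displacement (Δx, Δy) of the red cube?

(0.3, -1.9)

The red cube started near (2.0, 3.3) and ended near (2.3, 1.4).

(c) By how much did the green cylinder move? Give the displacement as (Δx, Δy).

(1.9, 1.8)

The green cylinder started near (2.0, 1.0) and ended near (3.9, 2.8).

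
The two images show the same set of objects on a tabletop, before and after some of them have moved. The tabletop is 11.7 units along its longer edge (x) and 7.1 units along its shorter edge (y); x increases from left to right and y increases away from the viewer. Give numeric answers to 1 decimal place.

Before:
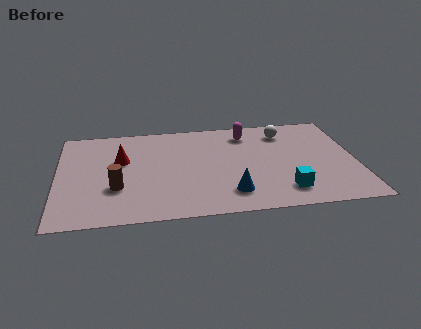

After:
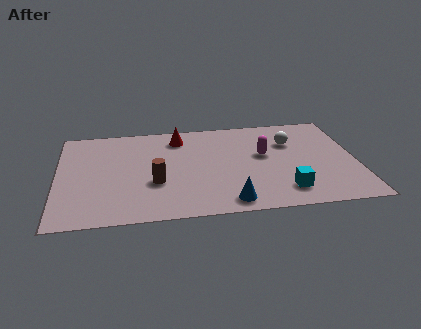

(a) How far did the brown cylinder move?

1.5

The brown cylinder was near (2.3, 2.4) before and (3.8, 2.6) after, so it travelled √(1.5² + 0.2²) ≈ 1.5 units.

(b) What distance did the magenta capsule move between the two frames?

1.8

From (7.5, 5.8) to (8.1, 4.1), the magenta capsule covered √(0.6² + 1.7²) ≈ 1.8 units.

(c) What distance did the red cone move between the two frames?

2.7

The red cone was near (2.5, 4.4) before and (4.8, 5.8) after, so it travelled √(2.3² + 1.4²) ≈ 2.7 units.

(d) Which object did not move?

the cyan cube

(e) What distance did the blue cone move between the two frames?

0.6

The blue cone was near (6.7, 1.5) before and (6.6, 0.9) after, so it travelled √(0.1² + 0.6²) ≈ 0.6 units.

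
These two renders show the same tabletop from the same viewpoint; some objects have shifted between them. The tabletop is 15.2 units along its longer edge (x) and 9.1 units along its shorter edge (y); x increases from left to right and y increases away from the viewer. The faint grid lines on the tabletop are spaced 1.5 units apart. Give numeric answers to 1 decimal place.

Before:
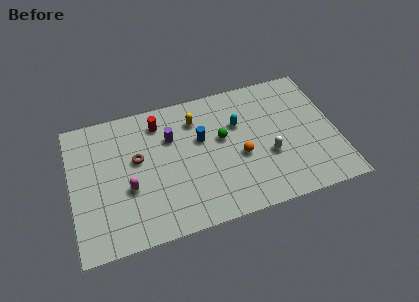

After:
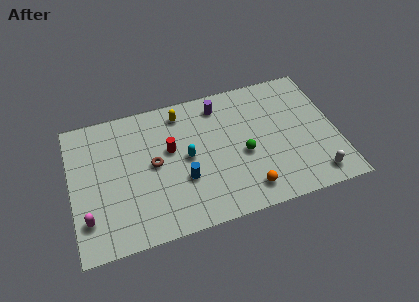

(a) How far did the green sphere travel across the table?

1.8

The green sphere was near (8.7, 5.3) before and (9.8, 3.9) after, so it travelled √(1.1² + 1.4²) ≈ 1.8 units.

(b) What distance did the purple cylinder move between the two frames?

3.2

The purple cylinder moved from about (5.8, 6.2) to (8.7, 7.6), a distance of √(2.9² + 1.4²) ≈ 3.2.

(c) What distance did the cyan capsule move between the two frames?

3.4

The cyan capsule was near (9.7, 6.0) before and (6.6, 4.6) after, so it travelled √(3.1² + 1.4²) ≈ 3.4 units.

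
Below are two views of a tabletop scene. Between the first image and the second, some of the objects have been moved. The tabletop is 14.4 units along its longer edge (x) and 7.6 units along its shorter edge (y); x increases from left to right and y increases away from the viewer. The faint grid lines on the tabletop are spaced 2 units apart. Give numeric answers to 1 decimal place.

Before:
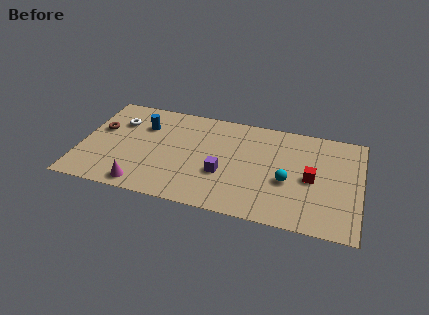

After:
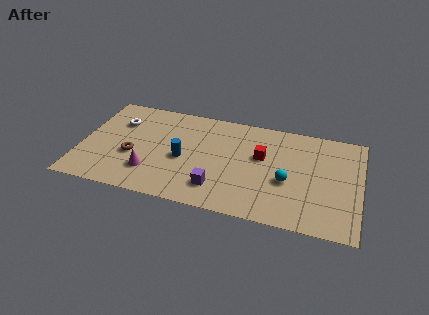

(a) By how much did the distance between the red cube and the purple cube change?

-1.0

The distance was about 4.6 in the first image and 3.6 in the second, so they moved 1.0 units closer together.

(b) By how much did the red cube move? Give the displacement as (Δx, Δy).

(-2.6, 1.0)

The red cube was at about (11.9, 3.6) and moved to about (9.3, 4.6).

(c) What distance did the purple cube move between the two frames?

1.1

The purple cube moved from about (7.4, 2.8) to (7.2, 1.7), a distance of √(0.2² + 1.1²) ≈ 1.1.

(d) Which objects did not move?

the white torus and the cyan sphere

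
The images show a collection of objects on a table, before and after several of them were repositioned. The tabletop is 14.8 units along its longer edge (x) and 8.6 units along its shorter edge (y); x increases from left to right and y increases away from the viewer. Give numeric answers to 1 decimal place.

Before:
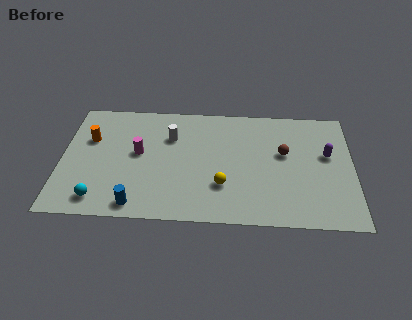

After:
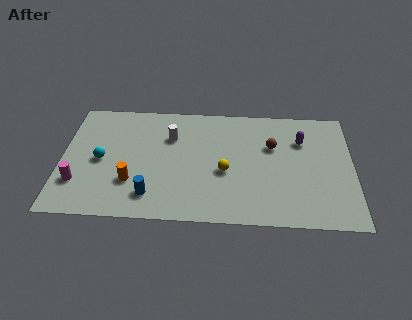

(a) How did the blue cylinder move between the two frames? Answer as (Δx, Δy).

(0.7, 0.7)

From the two frames, the blue cylinder sits at roughly (3.9, 1.0) before and (4.6, 1.7) after.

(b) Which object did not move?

the white cylinder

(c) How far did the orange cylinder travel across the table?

3.7

From (1.4, 5.6) to (3.6, 2.6), the orange cylinder covered √(2.2² + 3.0²) ≈ 3.7 units.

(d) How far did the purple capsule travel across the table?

1.6

The purple capsule moved from about (13.5, 5.1) to (12.2, 6.1), a distance of √(1.3² + 1.0²) ≈ 1.6.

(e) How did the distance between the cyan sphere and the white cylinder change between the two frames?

-1.9

Before: roughly 5.9 units apart; after: 4.0. That's 1.9 units closer together.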